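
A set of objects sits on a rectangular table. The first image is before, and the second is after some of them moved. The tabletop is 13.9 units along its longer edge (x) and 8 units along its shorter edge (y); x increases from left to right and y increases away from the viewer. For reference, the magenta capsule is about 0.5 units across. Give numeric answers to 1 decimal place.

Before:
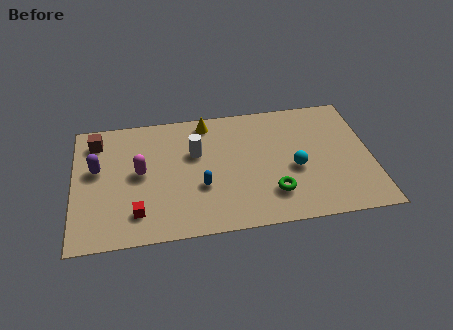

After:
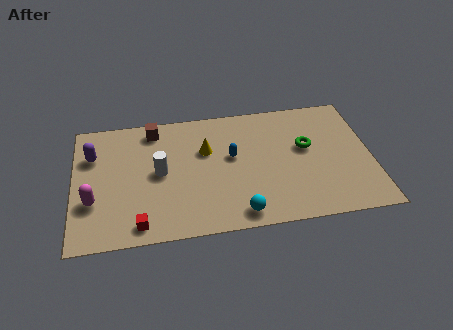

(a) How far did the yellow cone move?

1.8

The yellow cone was near (6.3, 7.0) before and (6.2, 5.2) after, so it travelled √(0.1² + 1.8²) ≈ 1.8 units.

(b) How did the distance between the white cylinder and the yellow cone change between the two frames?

+0.5

Before: roughly 2.0 units apart; after: 2.5. That's 0.5 units further apart.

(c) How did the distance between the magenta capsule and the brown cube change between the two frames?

+2.1

They were about 3.0 units apart before and 5.1 after — 2.1 units further apart.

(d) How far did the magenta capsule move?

2.7

The magenta capsule moved from about (3.1, 4.2) to (0.9, 2.7), a distance of √(2.2² + 1.5²) ≈ 2.7.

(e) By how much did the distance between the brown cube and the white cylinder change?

-2.0

Before: roughly 4.8 units apart; after: 2.8. That's 2.0 units closer together.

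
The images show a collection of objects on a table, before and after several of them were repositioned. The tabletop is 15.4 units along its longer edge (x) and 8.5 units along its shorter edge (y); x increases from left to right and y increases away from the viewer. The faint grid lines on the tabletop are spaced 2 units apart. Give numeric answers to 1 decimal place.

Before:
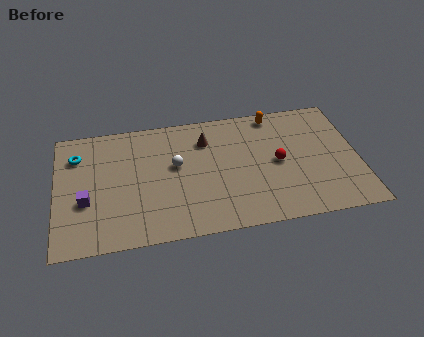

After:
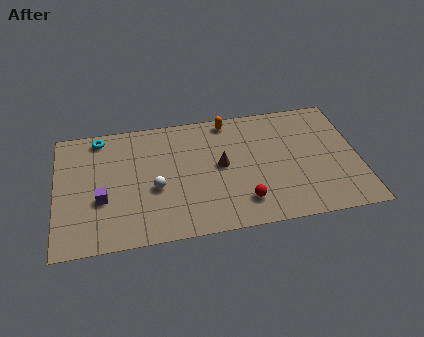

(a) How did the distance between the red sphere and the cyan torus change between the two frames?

-1.3

Before: roughly 10.4 units apart; after: 9.1. That's 1.3 units closer together.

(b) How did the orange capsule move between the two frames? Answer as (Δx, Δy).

(-2.4, 0.0)

From the two frames, the orange capsule sits at roughly (11.3, 7.6) before and (8.9, 7.6) after.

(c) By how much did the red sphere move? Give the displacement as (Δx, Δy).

(-1.9, -2.4)

The red sphere started near (11.3, 4.2) and ended near (9.4, 1.8).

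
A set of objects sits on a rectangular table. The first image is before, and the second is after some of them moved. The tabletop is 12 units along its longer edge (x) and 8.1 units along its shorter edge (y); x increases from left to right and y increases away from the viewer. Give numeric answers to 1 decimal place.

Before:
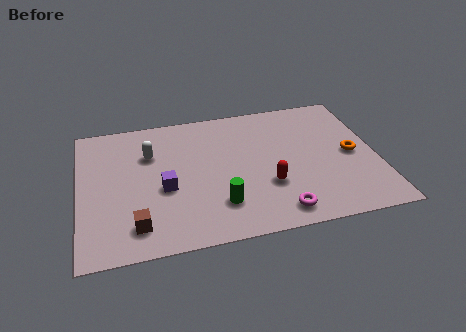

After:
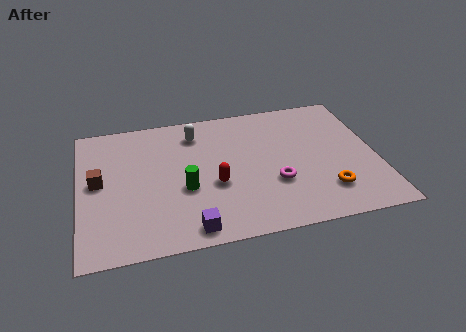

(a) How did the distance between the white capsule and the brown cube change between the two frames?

+0.4

They were about 4.2 units apart before and 4.6 after — 0.4 units further apart.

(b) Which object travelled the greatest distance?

the brown cube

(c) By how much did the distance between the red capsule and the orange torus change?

+0.9

They were about 3.7 units apart before and 4.6 after — 0.9 units further apart.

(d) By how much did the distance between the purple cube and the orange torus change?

-2.0

They were about 7.6 units apart before and 5.6 after — 2.0 units closer together.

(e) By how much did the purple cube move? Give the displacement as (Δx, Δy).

(0.9, -2.5)

The purple cube started near (3.4, 3.4) and ended near (4.3, 0.9).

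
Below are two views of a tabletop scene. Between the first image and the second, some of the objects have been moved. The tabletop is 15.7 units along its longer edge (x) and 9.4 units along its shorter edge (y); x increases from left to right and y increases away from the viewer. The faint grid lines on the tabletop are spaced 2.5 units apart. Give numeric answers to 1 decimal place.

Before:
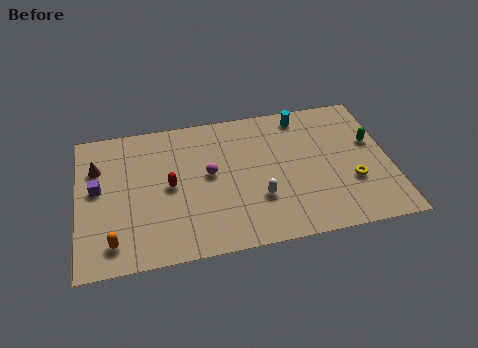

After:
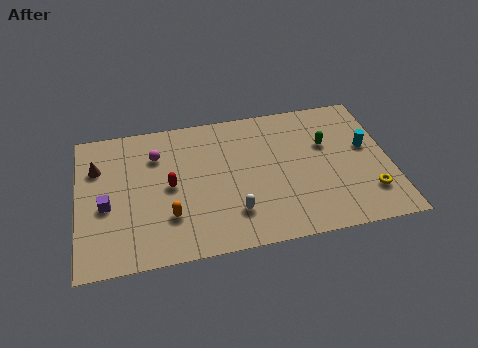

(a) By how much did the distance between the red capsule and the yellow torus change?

+1.0

The distance was about 9.2 in the first image and 10.2 in the second, so they moved 1.0 units further apart.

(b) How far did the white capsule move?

1.5

From (9.0, 3.0) to (7.7, 2.3), the white capsule covered √(1.3² + 0.7²) ≈ 1.5 units.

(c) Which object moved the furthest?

the cyan cylinder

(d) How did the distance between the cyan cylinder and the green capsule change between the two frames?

-2.1

They were about 4.2 units apart before and 2.1 after — 2.1 units closer together.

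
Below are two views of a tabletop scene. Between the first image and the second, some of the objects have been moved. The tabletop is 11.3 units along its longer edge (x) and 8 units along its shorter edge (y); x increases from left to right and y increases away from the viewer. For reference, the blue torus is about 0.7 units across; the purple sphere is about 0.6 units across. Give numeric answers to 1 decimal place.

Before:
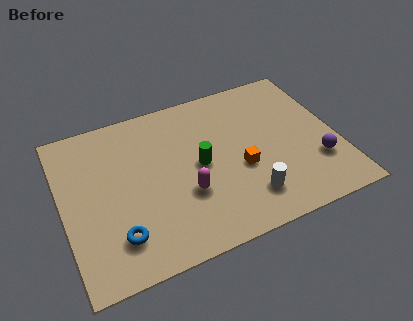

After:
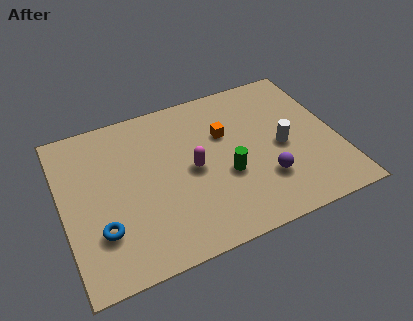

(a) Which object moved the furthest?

the white cylinder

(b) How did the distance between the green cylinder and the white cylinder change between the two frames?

-0.4

Before: roughly 2.9 units apart; after: 2.5. That's 0.4 units closer together.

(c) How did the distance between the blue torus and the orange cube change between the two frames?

+0.7

The distance was about 5.4 in the first image and 6.1 in the second, so they moved 0.7 units further apart.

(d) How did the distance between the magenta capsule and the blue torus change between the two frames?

+1.1

They were about 3.1 units apart before and 4.2 after — 1.1 units further apart.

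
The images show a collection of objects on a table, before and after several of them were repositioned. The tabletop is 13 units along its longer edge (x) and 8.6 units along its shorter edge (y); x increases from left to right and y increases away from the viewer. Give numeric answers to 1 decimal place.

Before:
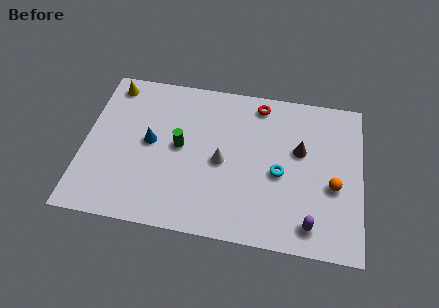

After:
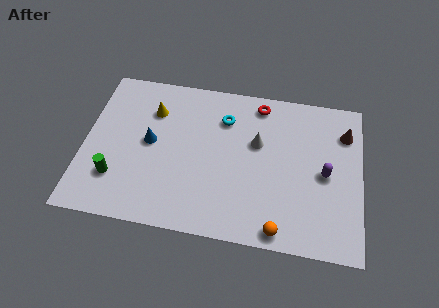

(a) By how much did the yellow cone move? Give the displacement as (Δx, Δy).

(2.0, -1.2)

The yellow cone was at about (1.1, 7.5) and moved to about (3.1, 6.3).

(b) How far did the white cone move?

2.1

The white cone was near (6.5, 4.0) before and (8.1, 5.3) after, so it travelled √(1.6² + 1.3²) ≈ 2.1 units.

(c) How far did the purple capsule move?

2.9

From (10.7, 1.3) to (11.3, 4.1), the purple capsule covered √(0.6² + 2.8²) ≈ 2.9 units.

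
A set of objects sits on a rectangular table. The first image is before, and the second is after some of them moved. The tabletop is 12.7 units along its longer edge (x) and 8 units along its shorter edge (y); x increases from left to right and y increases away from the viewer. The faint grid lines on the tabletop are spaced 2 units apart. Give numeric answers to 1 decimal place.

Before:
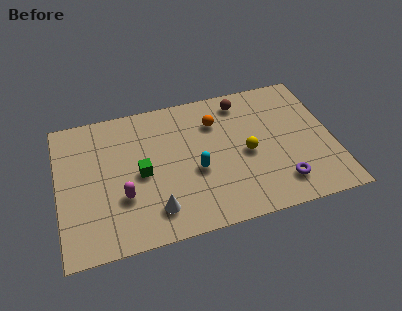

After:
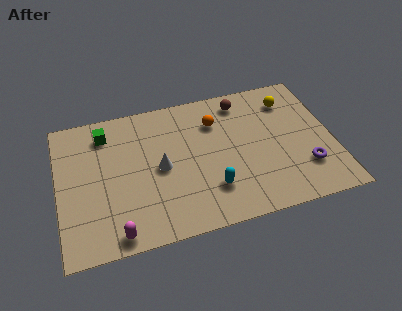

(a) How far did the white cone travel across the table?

2.3

The white cone moved from about (4.3, 1.6) to (4.7, 3.9), a distance of √(0.4² + 2.3²) ≈ 2.3.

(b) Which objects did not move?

the orange sphere and the brown sphere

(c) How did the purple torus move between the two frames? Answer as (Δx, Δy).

(1.2, 0.6)

From the two frames, the purple torus sits at roughly (10.1, 1.6) before and (11.3, 2.2) after.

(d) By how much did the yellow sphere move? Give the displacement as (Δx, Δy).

(2.2, 2.6)

From the two frames, the yellow sphere sits at roughly (8.7, 3.7) before and (10.9, 6.3) after.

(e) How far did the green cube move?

3.1

From (3.8, 3.8) to (2.3, 6.5), the green cube covered √(1.5² + 2.7²) ≈ 3.1 units.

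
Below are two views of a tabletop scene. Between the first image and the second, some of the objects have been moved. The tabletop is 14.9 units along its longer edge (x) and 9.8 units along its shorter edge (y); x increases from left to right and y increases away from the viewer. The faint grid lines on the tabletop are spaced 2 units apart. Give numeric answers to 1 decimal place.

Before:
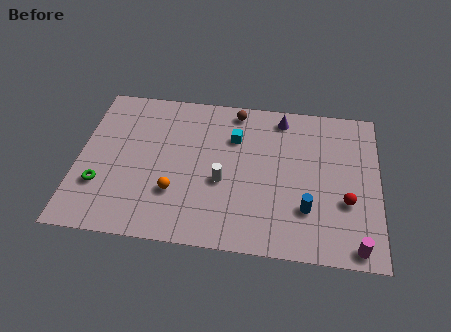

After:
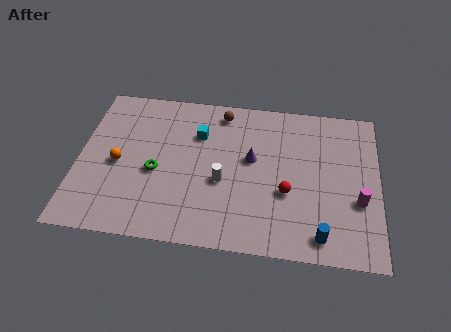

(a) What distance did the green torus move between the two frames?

3.0

The green torus moved from about (1.2, 3.0) to (3.9, 4.2), a distance of √(2.7² + 1.2²) ≈ 3.0.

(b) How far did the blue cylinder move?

1.7

The blue cylinder moved from about (11.4, 2.8) to (12.1, 1.3), a distance of √(0.7² + 1.5²) ≈ 1.7.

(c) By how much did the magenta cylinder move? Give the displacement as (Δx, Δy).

(0.1, 2.7)

The magenta cylinder was at about (13.8, 0.9) and moved to about (13.9, 3.6).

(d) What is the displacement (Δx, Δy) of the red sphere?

(-2.9, 0.2)

The red sphere started near (13.3, 3.5) and ended near (10.4, 3.7).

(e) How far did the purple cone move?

3.2

The purple cone was near (10.0, 8.5) before and (8.6, 5.6) after, so it travelled √(1.4² + 2.9²) ≈ 3.2 units.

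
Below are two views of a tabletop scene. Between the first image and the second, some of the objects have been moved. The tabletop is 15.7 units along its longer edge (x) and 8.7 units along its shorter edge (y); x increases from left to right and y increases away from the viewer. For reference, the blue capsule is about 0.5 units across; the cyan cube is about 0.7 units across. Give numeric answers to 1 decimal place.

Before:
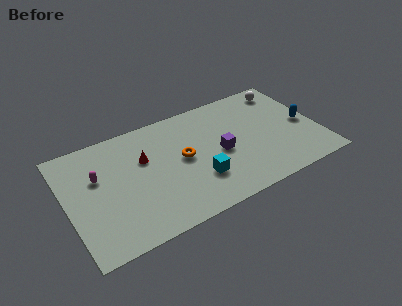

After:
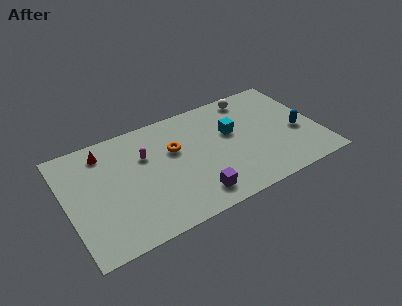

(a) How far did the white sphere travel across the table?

2.2

The white sphere was near (14.2, 7.4) before and (12.0, 7.6) after, so it travelled √(2.2² + 0.2²) ≈ 2.2 units.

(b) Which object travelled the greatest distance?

the cyan cube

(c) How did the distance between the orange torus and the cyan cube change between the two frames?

+1.5

Before: roughly 2.1 units apart; after: 3.6. That's 1.5 units further apart.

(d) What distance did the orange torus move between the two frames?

1.0

The orange torus moved from about (7.2, 4.6) to (6.8, 5.5), a distance of √(0.4² + 0.9²) ≈ 1.0.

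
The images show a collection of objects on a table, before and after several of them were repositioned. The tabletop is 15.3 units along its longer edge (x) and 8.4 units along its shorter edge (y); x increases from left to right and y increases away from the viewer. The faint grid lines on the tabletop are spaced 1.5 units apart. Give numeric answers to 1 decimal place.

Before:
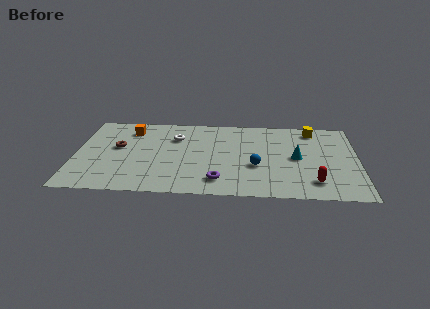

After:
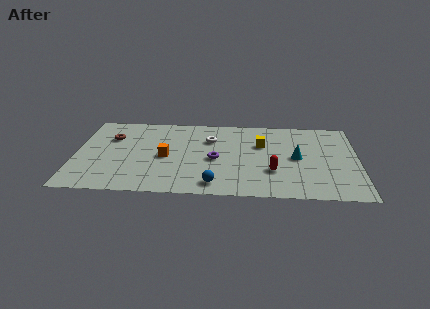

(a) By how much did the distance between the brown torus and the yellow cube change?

-2.7

Before: roughly 10.9 units apart; after: 8.2. That's 2.7 units closer together.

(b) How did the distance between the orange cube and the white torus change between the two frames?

+0.5

Before: roughly 2.6 units apart; after: 3.1. That's 0.5 units further apart.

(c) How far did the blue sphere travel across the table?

3.0

The blue sphere was near (9.8, 3.2) before and (7.6, 1.2) after, so it travelled √(2.2² + 2.0²) ≈ 3.0 units.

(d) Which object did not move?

the cyan cone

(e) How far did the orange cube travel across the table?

3.4

The orange cube was near (2.9, 6.7) before and (4.9, 3.9) after, so it travelled √(2.0² + 2.8²) ≈ 3.4 units.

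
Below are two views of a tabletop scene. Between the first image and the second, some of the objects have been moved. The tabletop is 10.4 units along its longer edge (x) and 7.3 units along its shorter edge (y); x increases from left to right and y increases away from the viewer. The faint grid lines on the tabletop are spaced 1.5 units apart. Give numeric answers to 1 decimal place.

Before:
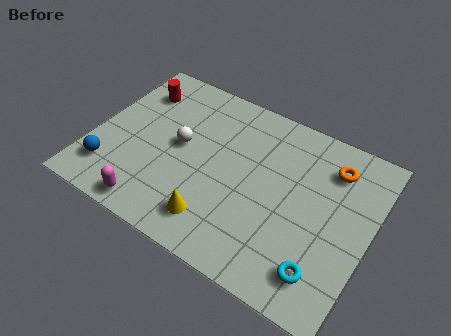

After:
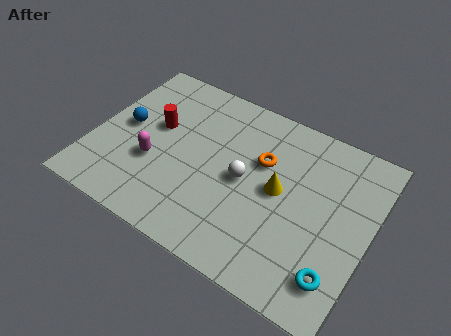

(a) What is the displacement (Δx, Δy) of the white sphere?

(2.5, -0.3)

From the two frames, the white sphere sits at roughly (3.2, 3.9) before and (5.7, 3.6) after.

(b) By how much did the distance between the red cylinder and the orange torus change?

-3.5

They were about 7.5 units apart before and 4.0 after — 3.5 units closer together.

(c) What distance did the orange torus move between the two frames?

2.7

The orange torus moved from about (8.7, 5.7) to (6.2, 4.7), a distance of √(2.5² + 1.0²) ≈ 2.7.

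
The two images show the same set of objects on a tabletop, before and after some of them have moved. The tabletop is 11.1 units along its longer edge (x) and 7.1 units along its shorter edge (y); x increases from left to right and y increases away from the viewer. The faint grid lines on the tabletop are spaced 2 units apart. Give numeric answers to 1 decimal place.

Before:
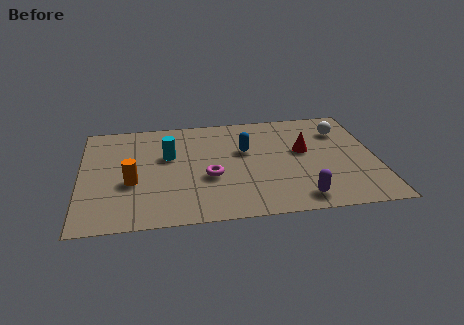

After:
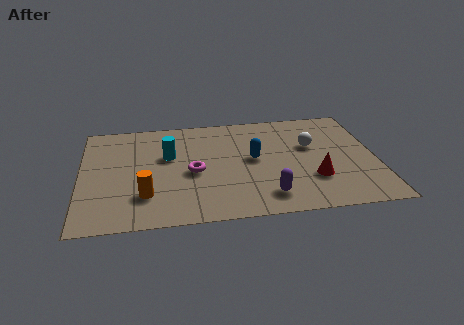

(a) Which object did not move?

the cyan cylinder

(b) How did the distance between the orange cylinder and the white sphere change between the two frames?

-1.6

Before: roughly 8.4 units apart; after: 6.8. That's 1.6 units closer together.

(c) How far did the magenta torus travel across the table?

0.7

The magenta torus moved from about (4.8, 2.8) to (4.2, 3.2), a distance of √(0.6² + 0.4²) ≈ 0.7.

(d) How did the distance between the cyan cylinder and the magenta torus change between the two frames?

-0.7

The distance was about 2.2 in the first image and 1.5 in the second, so they moved 0.7 units closer together.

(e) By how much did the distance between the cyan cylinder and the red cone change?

+0.7

They were about 5.1 units apart before and 5.8 after — 0.7 units further apart.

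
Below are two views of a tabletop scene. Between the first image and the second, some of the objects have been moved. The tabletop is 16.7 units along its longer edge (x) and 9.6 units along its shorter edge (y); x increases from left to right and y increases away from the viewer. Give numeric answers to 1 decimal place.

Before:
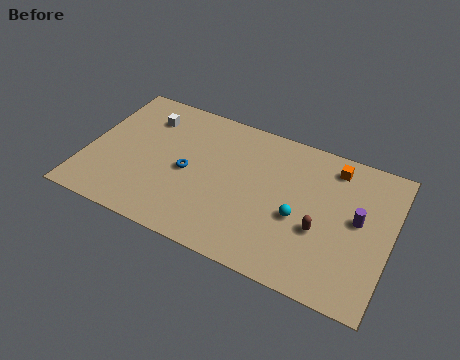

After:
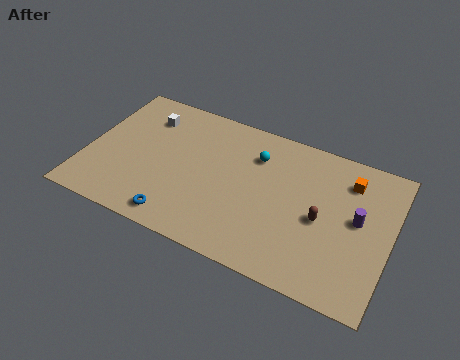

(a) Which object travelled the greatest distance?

the cyan sphere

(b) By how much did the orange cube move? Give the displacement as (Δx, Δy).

(0.9, -0.6)

From the two frames, the orange cube sits at roughly (13.3, 8.1) before and (14.2, 7.5) after.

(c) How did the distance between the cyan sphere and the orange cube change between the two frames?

+0.7

The distance was about 4.4 in the first image and 5.1 in the second, so they moved 0.7 units further apart.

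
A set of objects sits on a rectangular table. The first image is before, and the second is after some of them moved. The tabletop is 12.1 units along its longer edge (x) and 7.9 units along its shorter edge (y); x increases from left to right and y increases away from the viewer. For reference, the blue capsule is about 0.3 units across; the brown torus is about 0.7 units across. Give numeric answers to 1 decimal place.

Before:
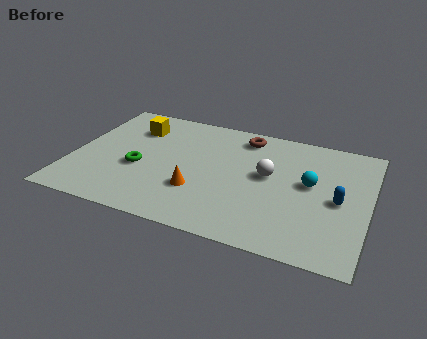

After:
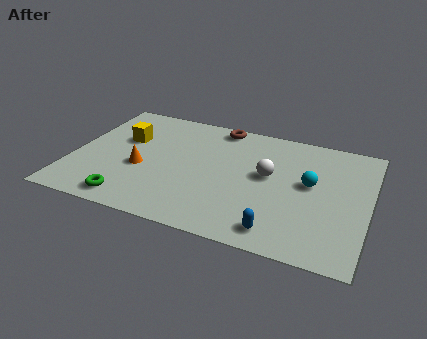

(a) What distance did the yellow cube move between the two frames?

0.9

The yellow cube was near (2.3, 5.9) before and (2.0, 5.0) after, so it travelled √(0.3² + 0.9²) ≈ 0.9 units.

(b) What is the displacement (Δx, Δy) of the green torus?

(-0.1, -2.2)

The green torus started near (2.8, 3.2) and ended near (2.7, 1.0).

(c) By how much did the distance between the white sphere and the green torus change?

+1.0

The distance was about 5.3 in the first image and 6.3 in the second, so they moved 1.0 units further apart.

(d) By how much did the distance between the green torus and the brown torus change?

+1.5

They were about 5.3 units apart before and 6.8 after — 1.5 units further apart.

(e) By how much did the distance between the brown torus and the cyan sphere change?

+1.1

The distance was about 3.7 in the first image and 4.8 in the second, so they moved 1.1 units further apart.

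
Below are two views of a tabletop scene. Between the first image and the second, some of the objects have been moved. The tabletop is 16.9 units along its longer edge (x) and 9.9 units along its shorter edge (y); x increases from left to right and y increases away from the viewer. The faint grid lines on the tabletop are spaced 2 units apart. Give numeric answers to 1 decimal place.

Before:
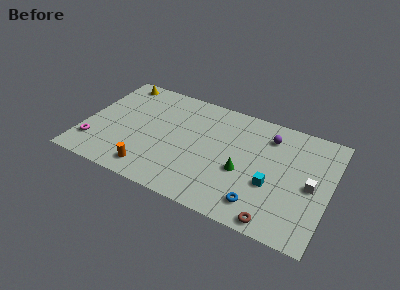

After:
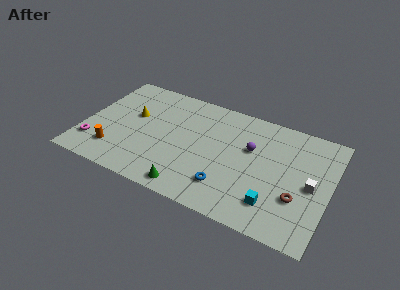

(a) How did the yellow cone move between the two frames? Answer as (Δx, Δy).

(1.5, -2.9)

The yellow cone started near (1.7, 8.8) and ended near (3.2, 5.9).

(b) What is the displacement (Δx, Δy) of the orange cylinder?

(-2.6, 0.7)

From the two frames, the orange cylinder sits at roughly (5.0, 1.5) before and (2.4, 2.2) after.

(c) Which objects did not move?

the white cube and the magenta torus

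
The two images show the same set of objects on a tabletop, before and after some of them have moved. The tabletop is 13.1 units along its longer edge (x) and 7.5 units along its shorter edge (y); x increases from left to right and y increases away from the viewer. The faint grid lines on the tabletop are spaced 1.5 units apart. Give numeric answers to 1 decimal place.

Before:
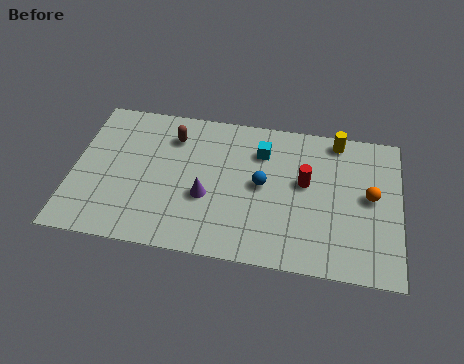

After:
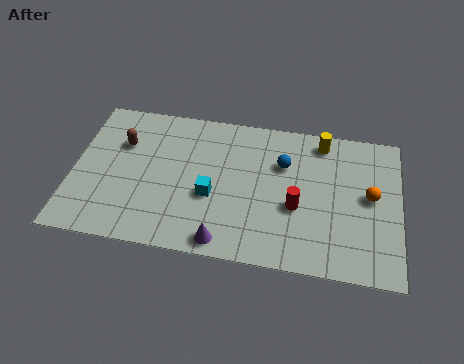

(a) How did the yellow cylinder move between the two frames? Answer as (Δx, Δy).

(-0.6, -0.2)

The yellow cylinder was at about (10.5, 6.7) and moved to about (9.9, 6.5).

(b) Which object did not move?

the orange sphere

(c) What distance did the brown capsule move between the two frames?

2.1

The brown capsule was near (3.9, 5.8) before and (1.9, 5.1) after, so it travelled √(2.0² + 0.7²) ≈ 2.1 units.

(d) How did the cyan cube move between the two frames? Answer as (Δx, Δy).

(-1.9, -2.6)

The cyan cube was at about (7.5, 5.6) and moved to about (5.6, 3.0).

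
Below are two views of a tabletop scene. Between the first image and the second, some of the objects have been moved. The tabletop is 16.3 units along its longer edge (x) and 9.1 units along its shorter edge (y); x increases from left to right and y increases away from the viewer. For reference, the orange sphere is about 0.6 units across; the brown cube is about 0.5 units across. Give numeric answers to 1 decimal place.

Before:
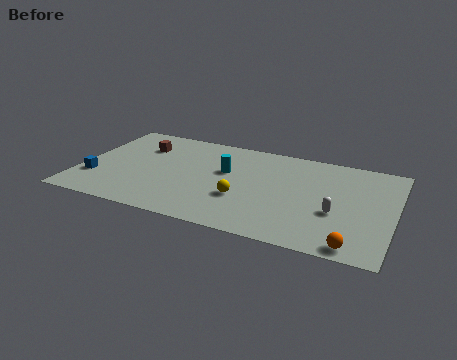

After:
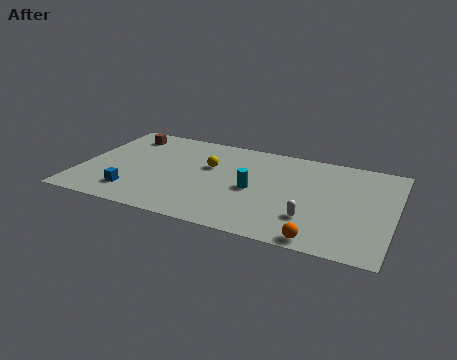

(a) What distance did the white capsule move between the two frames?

1.6

The white capsule moved from about (13.4, 3.5) to (12.2, 2.5), a distance of √(1.2² + 1.0²) ≈ 1.6.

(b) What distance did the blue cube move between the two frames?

2.2

The blue cube was near (0.9, 2.7) before and (3.0, 1.9) after, so it travelled √(2.1² + 0.8²) ≈ 2.2 units.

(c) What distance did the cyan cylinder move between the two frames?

2.1

The cyan cylinder was near (7.5, 5.5) before and (9.1, 4.2) after, so it travelled √(1.6² + 1.3²) ≈ 2.1 units.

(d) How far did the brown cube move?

1.3

The brown cube moved from about (2.9, 6.6) to (1.9, 7.5), a distance of √(1.0² + 0.9²) ≈ 1.3.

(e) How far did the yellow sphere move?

3.2

From (8.6, 3.2) to (6.6, 5.7), the yellow sphere covered √(2.0² + 2.5²) ≈ 3.2 units.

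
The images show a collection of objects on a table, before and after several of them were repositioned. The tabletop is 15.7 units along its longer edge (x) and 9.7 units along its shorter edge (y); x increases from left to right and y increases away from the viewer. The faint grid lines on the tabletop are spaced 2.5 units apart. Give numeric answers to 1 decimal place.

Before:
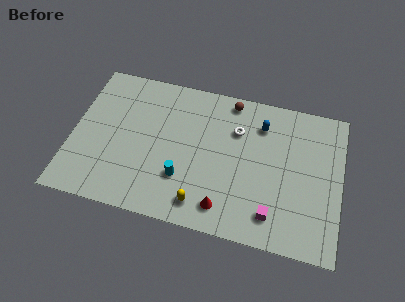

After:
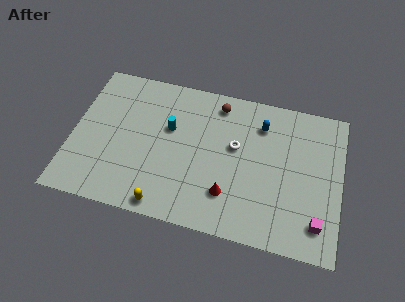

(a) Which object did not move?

the blue capsule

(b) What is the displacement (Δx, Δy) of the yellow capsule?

(-2.1, -0.6)

The yellow capsule started near (7.8, 1.5) and ended near (5.7, 0.9).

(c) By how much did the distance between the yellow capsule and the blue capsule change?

+1.6

Before: roughly 6.8 units apart; after: 8.4. That's 1.6 units further apart.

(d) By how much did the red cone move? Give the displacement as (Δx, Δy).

(0.2, 0.9)

The red cone started near (9.1, 1.6) and ended near (9.3, 2.5).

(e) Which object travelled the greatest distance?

the cyan cylinder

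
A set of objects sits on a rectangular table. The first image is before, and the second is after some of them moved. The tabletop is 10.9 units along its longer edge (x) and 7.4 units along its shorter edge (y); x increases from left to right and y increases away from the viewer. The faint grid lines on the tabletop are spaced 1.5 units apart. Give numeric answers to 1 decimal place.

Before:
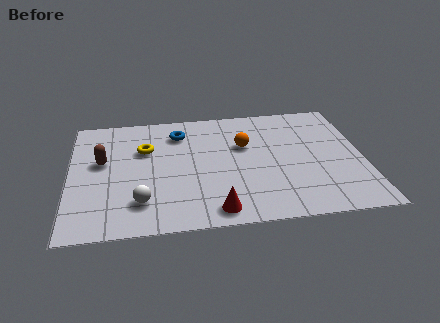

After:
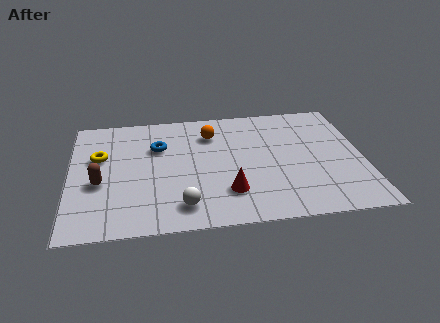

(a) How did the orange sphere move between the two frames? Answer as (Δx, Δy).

(-1.2, 0.9)

The orange sphere started near (6.5, 4.7) and ended near (5.3, 5.6).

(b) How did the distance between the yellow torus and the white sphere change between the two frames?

+1.3

The distance was about 3.2 in the first image and 4.5 in the second, so they moved 1.3 units further apart.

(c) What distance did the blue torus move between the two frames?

1.1

From (4.1, 5.8) to (3.3, 5.0), the blue torus covered √(0.8² + 0.8²) ≈ 1.1 units.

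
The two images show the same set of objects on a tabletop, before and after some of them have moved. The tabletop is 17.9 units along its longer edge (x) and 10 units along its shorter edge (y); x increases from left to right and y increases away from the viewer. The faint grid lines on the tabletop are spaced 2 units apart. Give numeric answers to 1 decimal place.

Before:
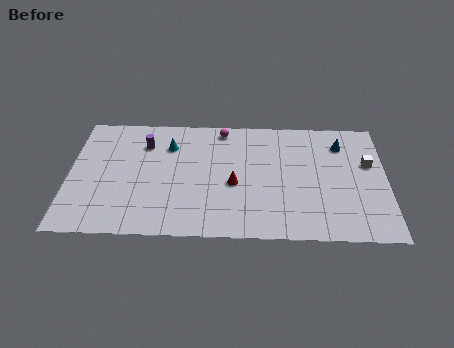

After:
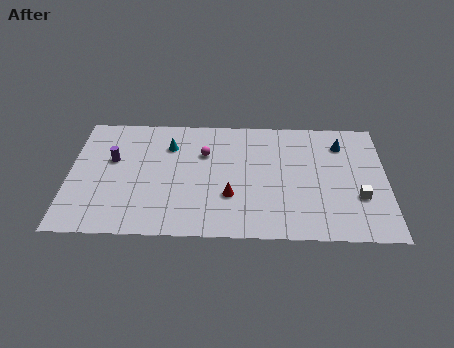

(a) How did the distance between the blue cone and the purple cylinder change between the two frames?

+1.9

Before: roughly 11.2 units apart; after: 13.1. That's 1.9 units further apart.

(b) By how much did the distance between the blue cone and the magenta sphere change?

+1.0

Before: roughly 6.9 units apart; after: 7.9. That's 1.0 units further apart.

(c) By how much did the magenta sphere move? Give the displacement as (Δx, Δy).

(-1.0, -2.1)

The magenta sphere started near (8.6, 8.9) and ended near (7.6, 6.8).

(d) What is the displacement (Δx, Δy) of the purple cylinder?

(-1.8, -1.4)

The purple cylinder started near (4.2, 7.5) and ended near (2.4, 6.1).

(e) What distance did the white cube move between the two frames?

2.9

The white cube moved from about (16.9, 6.2) to (16.3, 3.4), a distance of √(0.6² + 2.8²) ≈ 2.9.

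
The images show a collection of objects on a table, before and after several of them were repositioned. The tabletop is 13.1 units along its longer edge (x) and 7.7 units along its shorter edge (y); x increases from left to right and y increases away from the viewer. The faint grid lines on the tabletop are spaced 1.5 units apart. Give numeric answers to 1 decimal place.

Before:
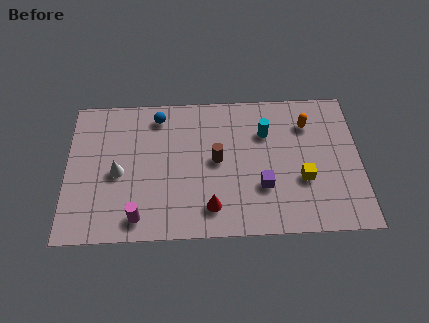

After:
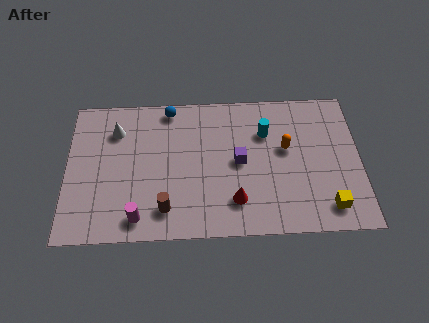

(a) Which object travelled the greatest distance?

the brown cylinder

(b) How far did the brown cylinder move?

3.4

The brown cylinder moved from about (6.7, 4.0) to (4.4, 1.5), a distance of √(2.3² + 2.5²) ≈ 3.4.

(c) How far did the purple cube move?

1.7

The purple cube was near (8.7, 2.5) before and (7.7, 3.9) after, so it travelled √(1.0² + 1.4²) ≈ 1.7 units.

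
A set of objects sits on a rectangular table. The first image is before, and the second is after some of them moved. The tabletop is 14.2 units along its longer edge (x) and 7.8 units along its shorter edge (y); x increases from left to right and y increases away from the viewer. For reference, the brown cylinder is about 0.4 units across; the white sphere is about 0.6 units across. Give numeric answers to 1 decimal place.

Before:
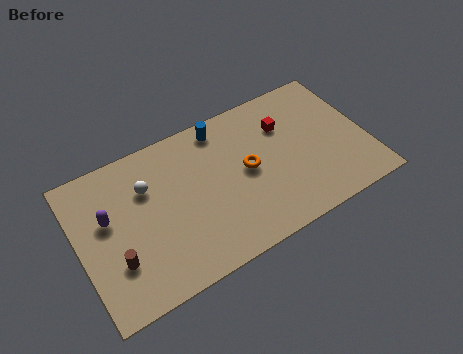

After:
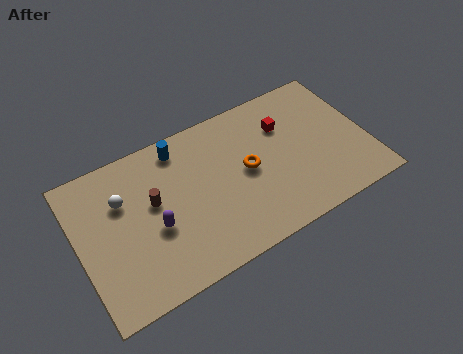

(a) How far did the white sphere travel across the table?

1.2

From (3.5, 5.4) to (2.3, 5.3), the white sphere covered √(1.2² + 0.1²) ≈ 1.2 units.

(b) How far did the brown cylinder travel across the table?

3.0

The brown cylinder moved from about (1.6, 2.4) to (3.7, 4.5), a distance of √(2.1² + 2.1²) ≈ 3.0.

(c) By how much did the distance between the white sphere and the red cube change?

+1.2

They were about 6.9 units apart before and 8.1 after — 1.2 units further apart.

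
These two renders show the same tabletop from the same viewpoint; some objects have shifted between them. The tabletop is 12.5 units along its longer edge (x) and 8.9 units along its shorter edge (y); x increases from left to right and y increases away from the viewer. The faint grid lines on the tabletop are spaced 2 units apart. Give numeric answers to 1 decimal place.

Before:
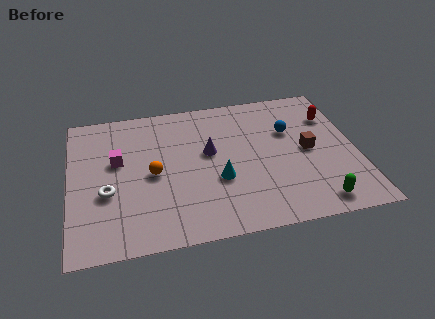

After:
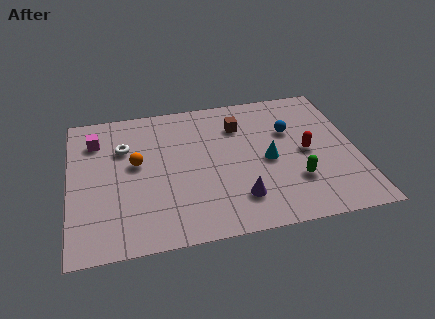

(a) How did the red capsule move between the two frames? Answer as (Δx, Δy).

(-1.3, -2.1)

The red capsule was at about (11.6, 6.4) and moved to about (10.3, 4.3).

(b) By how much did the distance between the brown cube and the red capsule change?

+1.3

The distance was about 2.3 in the first image and 3.6 in the second, so they moved 1.3 units further apart.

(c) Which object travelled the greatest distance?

the brown cube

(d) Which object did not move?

the blue sphere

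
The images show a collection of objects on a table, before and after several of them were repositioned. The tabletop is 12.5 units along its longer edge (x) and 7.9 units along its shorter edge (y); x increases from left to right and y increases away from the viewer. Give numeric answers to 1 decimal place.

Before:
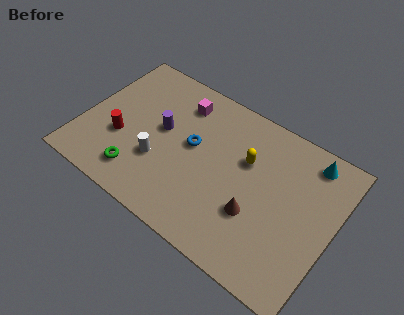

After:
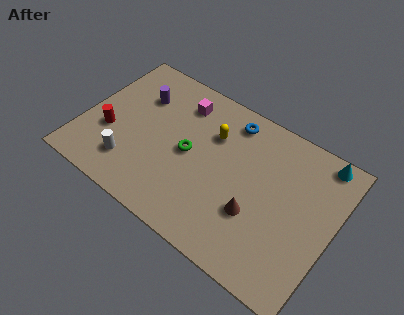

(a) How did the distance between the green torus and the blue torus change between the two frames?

-0.4

Before: roughly 3.6 units apart; after: 3.2. That's 0.4 units closer together.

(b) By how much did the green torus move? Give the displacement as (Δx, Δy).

(2.1, 2.4)

From the two frames, the green torus sits at roughly (3.2, 1.5) before and (5.3, 3.9) after.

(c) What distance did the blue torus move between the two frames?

2.7

From (5.4, 4.4) to (6.9, 6.7), the blue torus covered √(1.5² + 2.3²) ≈ 2.7 units.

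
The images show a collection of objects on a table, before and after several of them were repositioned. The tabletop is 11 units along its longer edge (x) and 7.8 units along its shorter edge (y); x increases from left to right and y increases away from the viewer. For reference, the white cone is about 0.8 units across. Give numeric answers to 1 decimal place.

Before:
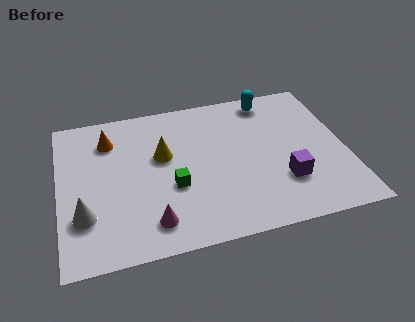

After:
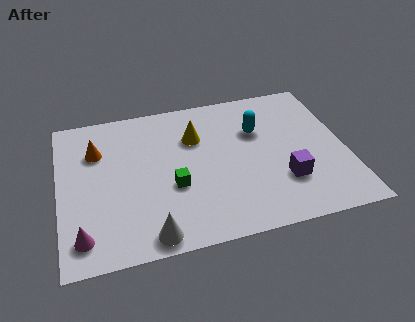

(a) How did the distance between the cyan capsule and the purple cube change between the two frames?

-1.5

Before: roughly 4.5 units apart; after: 3.0. That's 1.5 units closer together.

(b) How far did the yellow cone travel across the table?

1.5

The yellow cone was near (4.0, 4.7) before and (5.3, 5.4) after, so it travelled √(1.3² + 0.7²) ≈ 1.5 units.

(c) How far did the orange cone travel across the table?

0.7

The orange cone moved from about (2.0, 6.0) to (1.5, 5.5), a distance of √(0.5² + 0.5²) ≈ 0.7.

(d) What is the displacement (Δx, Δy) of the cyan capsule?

(-0.6, -1.6)

From the two frames, the cyan capsule sits at roughly (8.3, 6.8) before and (7.7, 5.2) after.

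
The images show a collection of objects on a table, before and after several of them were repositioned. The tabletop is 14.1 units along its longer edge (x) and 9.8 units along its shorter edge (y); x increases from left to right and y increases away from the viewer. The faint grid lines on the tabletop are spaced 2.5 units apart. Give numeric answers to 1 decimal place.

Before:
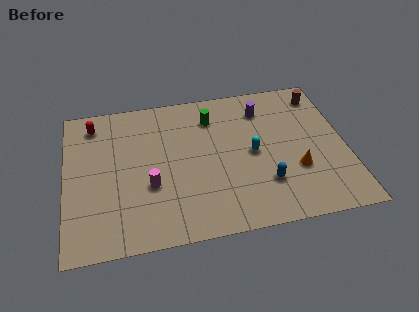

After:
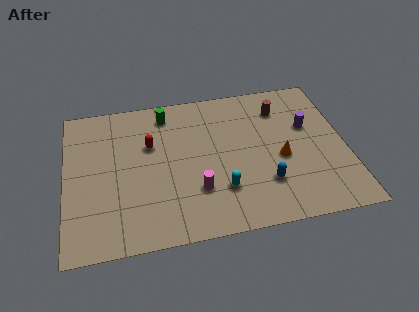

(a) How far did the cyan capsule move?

2.7

The cyan capsule moved from about (9.4, 4.8) to (7.7, 2.7), a distance of √(1.7² + 2.1²) ≈ 2.7.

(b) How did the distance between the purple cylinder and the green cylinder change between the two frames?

+4.8

Before: roughly 2.6 units apart; after: 7.4. That's 4.8 units further apart.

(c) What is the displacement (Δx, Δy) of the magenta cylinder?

(2.3, -0.7)

From the two frames, the magenta cylinder sits at roughly (4.2, 3.6) before and (6.5, 2.9) after.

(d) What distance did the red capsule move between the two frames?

3.4

The red capsule was near (1.5, 8.2) before and (4.3, 6.3) after, so it travelled √(2.8² + 1.9²) ≈ 3.4 units.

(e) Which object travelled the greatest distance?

the red capsule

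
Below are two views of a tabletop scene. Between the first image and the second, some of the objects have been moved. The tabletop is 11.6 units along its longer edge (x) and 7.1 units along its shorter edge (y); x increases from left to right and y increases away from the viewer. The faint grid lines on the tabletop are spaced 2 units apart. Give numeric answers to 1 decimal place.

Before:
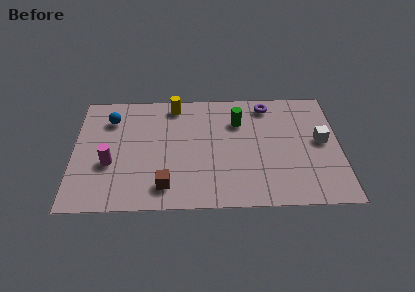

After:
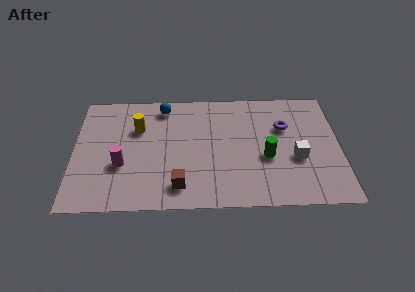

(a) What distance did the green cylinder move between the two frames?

2.5

From (7.2, 5.1) to (8.4, 2.9), the green cylinder covered √(1.2² + 2.2²) ≈ 2.5 units.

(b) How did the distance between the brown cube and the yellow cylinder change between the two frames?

-1.0

Before: roughly 4.9 units apart; after: 3.9. That's 1.0 units closer together.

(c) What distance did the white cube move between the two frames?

1.5

The white cube moved from about (10.8, 3.8) to (9.7, 2.8), a distance of √(1.1² + 1.0²) ≈ 1.5.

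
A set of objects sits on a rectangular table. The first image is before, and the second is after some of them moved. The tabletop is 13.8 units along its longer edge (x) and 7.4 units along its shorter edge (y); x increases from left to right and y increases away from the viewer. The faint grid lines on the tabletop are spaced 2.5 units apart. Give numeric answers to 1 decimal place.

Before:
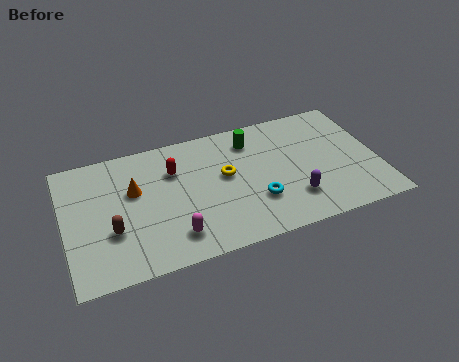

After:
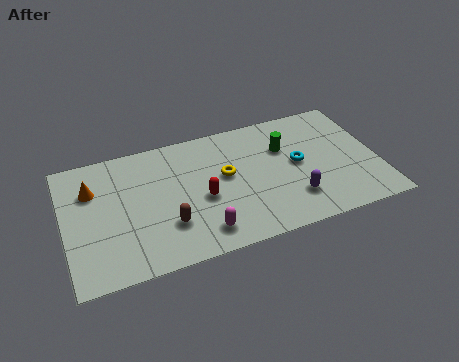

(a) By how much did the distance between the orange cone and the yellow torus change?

+1.9

They were about 4.0 units apart before and 5.9 after — 1.9 units further apart.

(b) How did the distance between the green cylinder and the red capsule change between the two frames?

+0.6

Before: roughly 3.6 units apart; after: 4.2. That's 0.6 units further apart.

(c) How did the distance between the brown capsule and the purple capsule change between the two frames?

-2.4

Before: roughly 7.9 units apart; after: 5.5. That's 2.4 units closer together.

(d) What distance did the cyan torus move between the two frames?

2.6

From (8.3, 2.3) to (10.3, 3.9), the cyan torus covered √(2.0² + 1.6²) ≈ 2.6 units.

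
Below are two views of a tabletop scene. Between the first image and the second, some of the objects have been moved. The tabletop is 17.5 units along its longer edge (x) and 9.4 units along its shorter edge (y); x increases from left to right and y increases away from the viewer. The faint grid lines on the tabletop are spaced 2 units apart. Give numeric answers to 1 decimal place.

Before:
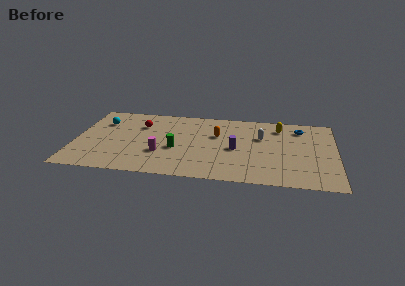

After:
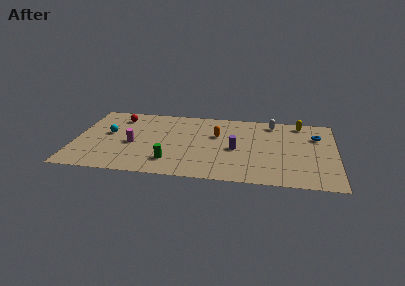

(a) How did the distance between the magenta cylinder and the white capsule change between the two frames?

+2.8

Before: roughly 7.3 units apart; after: 10.1. That's 2.8 units further apart.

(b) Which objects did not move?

the orange capsule and the purple cylinder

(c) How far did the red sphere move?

1.7

The red sphere moved from about (4.3, 6.7) to (2.8, 7.6), a distance of √(1.5² + 0.9²) ≈ 1.7.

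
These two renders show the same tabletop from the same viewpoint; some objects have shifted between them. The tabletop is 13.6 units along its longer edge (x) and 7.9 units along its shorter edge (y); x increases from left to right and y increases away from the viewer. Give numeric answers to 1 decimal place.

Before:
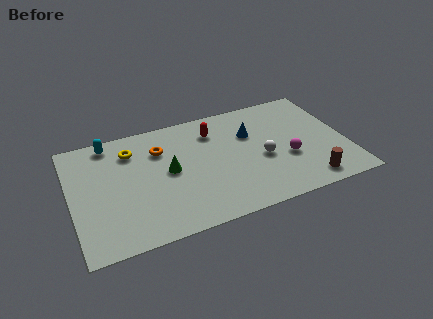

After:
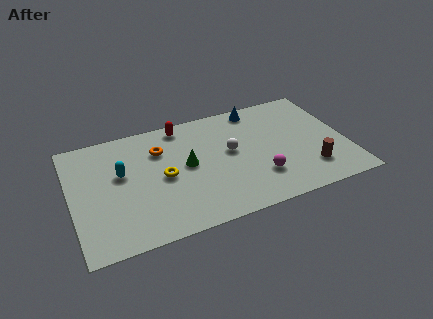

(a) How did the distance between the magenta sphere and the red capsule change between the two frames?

+1.3

Before: roughly 4.6 units apart; after: 5.9. That's 1.3 units further apart.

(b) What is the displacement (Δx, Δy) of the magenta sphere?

(-1.5, -0.8)

The magenta sphere started near (10.6, 3.0) and ended near (9.1, 2.2).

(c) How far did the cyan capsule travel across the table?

2.3

The cyan capsule was near (2.1, 7.0) before and (2.5, 4.7) after, so it travelled √(0.4² + 2.3²) ≈ 2.3 units.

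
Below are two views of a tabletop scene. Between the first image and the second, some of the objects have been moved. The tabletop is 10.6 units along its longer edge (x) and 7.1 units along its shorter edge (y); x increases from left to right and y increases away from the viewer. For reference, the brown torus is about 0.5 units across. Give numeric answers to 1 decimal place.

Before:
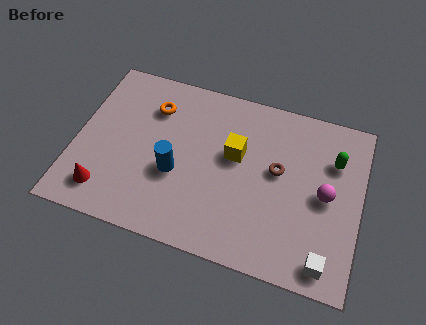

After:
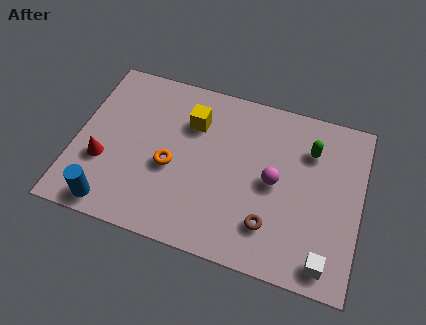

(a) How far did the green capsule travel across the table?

0.9

The green capsule was near (9.5, 5.0) before and (8.6, 5.2) after, so it travelled √(0.9² + 0.2²) ≈ 0.9 units.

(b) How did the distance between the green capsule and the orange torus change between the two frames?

-1.3

The distance was about 6.8 in the first image and 5.5 in the second, so they moved 1.3 units closer together.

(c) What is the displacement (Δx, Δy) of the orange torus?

(0.9, -2.3)

The orange torus started near (2.7, 5.3) and ended near (3.6, 3.0).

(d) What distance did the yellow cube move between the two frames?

1.9

From (5.9, 4.2) to (4.2, 5.1), the yellow cube covered √(1.7² + 0.9²) ≈ 1.9 units.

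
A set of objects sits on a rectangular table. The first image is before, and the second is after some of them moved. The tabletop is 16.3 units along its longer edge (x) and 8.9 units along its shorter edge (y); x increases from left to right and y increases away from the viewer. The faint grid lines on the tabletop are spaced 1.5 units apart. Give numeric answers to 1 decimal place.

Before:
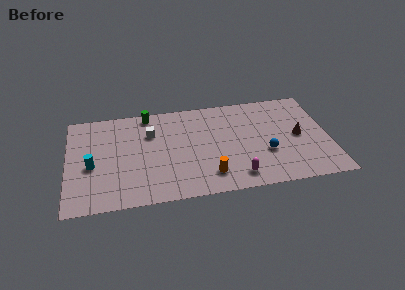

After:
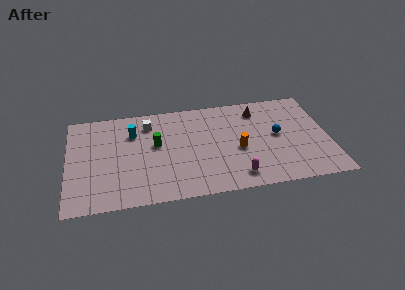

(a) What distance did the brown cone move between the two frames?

3.7

The brown cone moved from about (14.4, 4.4) to (12.0, 7.2), a distance of √(2.4² + 2.8²) ≈ 3.7.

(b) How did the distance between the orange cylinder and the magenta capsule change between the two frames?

+0.7

Before: roughly 1.7 units apart; after: 2.4. That's 0.7 units further apart.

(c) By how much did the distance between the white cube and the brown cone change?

-2.5

They were about 9.4 units apart before and 6.9 after — 2.5 units closer together.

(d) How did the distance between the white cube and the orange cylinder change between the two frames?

+0.8

The distance was about 5.6 in the first image and 6.4 in the second, so they moved 0.8 units further apart.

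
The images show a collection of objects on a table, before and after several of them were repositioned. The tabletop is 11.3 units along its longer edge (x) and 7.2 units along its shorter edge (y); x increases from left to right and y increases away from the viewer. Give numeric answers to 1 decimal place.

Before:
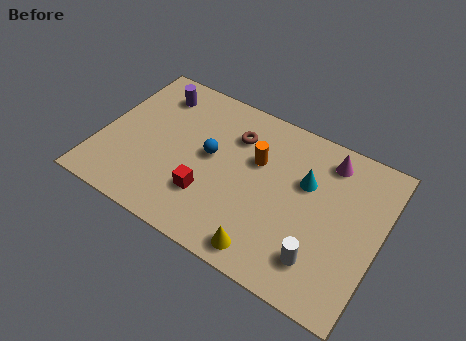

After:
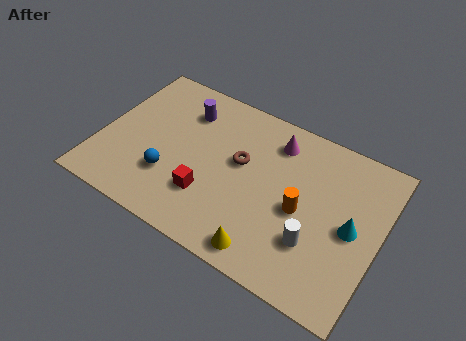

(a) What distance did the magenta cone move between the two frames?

2.1

The magenta cone moved from about (8.9, 6.0) to (6.8, 5.8), a distance of √(2.1² + 0.2²) ≈ 2.1.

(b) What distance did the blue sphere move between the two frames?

2.2

From (4.4, 3.9) to (3.0, 2.2), the blue sphere covered √(1.4² + 1.7²) ≈ 2.2 units.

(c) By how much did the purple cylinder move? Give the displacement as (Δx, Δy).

(1.3, -0.3)

From the two frames, the purple cylinder sits at roughly (1.8, 5.8) before and (3.1, 5.5) after.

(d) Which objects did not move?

the red cube and the yellow cone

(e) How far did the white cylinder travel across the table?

0.7

The white cylinder moved from about (9.2, 1.6) to (8.9, 2.2), a distance of √(0.3² + 0.6²) ≈ 0.7.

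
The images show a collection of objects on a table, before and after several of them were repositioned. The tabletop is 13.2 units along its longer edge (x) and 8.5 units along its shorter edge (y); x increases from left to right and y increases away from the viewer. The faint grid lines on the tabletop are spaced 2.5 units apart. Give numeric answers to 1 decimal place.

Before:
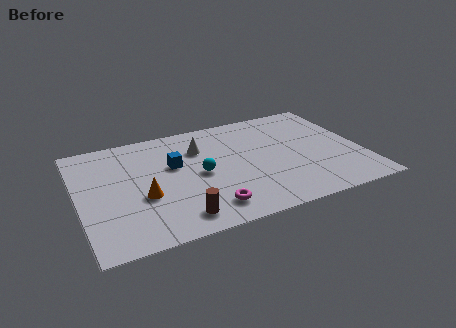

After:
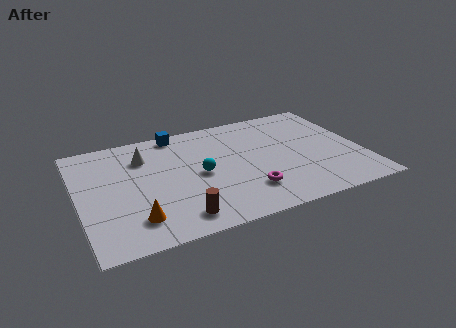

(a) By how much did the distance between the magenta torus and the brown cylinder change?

+2.0

Before: roughly 1.4 units apart; after: 3.4. That's 2.0 units further apart.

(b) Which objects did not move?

the cyan sphere and the brown cylinder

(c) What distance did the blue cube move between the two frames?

2.5

The blue cube moved from about (4.5, 5.2) to (4.9, 7.7), a distance of √(0.4² + 2.5²) ≈ 2.5.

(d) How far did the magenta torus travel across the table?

2.0

The magenta torus was near (5.7, 1.5) before and (7.6, 2.1) after, so it travelled √(1.9² + 0.6²) ≈ 2.0 units.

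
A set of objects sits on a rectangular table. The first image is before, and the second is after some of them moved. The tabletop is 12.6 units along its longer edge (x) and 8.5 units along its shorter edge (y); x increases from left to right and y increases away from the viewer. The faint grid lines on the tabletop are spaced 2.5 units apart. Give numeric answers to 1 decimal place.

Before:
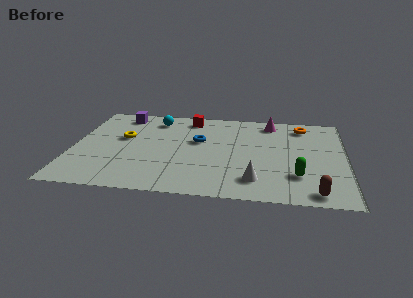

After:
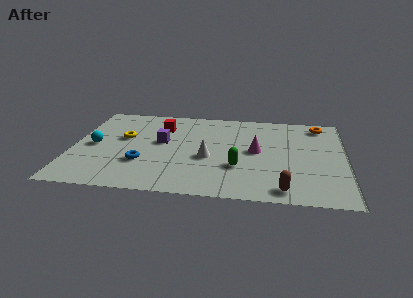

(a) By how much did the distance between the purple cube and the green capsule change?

-5.6

The distance was about 9.7 in the first image and 4.1 in the second, so they moved 5.6 units closer together.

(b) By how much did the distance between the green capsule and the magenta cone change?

-3.4

The distance was about 5.2 in the first image and 1.8 in the second, so they moved 3.4 units closer together.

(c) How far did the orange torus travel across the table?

0.8

From (10.6, 7.1) to (11.4, 7.3), the orange torus covered √(0.8² + 0.2²) ≈ 0.8 units.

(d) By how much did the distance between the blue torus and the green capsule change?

-1.0

They were about 5.4 units apart before and 4.4 after — 1.0 units closer together.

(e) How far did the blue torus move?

3.5

The blue torus moved from about (5.8, 5.1) to (3.3, 2.7), a distance of √(2.5² + 2.4²) ≈ 3.5.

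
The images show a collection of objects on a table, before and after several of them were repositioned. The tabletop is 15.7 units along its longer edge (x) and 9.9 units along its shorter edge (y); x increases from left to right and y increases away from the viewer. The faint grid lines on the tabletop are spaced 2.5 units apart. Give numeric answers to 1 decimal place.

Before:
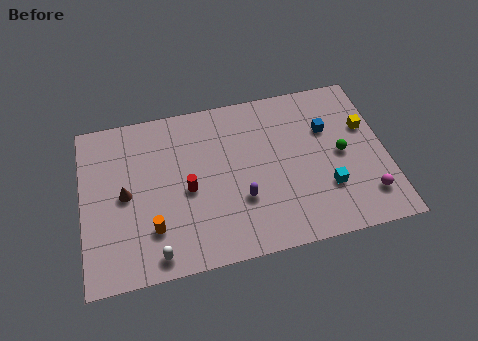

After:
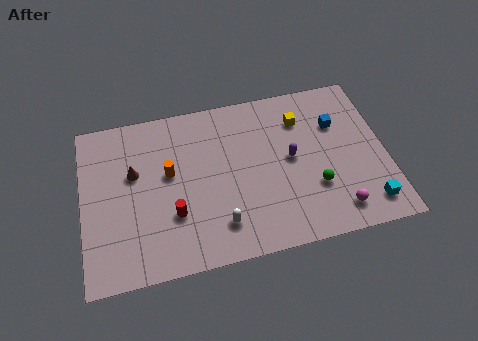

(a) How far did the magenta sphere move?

1.7

The magenta sphere moved from about (14.5, 2.1) to (12.9, 1.6), a distance of √(1.6² + 0.5²) ≈ 1.7.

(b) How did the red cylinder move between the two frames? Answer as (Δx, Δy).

(-0.8, -1.3)

The red cylinder started near (5.4, 4.5) and ended near (4.6, 3.2).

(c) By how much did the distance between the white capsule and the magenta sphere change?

-4.9

The distance was about 10.9 in the first image and 6.0 in the second, so they moved 4.9 units closer together.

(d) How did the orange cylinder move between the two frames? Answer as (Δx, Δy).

(1.0, 3.1)

From the two frames, the orange cylinder sits at roughly (3.5, 2.6) before and (4.5, 5.7) after.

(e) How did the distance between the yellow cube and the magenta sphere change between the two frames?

+1.9

They were about 4.2 units apart before and 6.1 after — 1.9 units further apart.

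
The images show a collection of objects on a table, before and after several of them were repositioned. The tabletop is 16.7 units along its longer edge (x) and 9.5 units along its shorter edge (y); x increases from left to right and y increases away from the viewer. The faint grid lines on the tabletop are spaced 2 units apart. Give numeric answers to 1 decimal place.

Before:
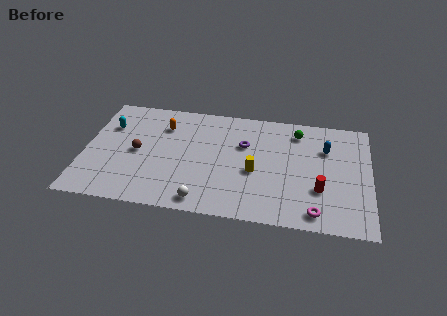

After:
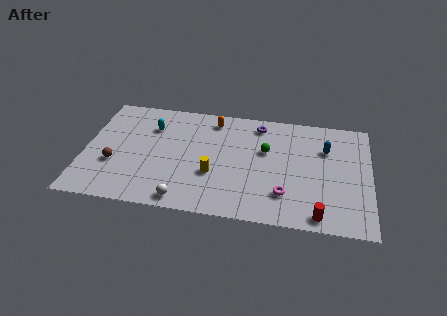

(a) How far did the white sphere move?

1.1

The white sphere moved from about (7.1, 1.1) to (6.0, 1.0), a distance of √(1.1² + 0.1²) ≈ 1.1.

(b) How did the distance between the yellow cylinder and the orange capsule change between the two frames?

-1.6

The distance was about 6.3 in the first image and 4.7 in the second, so they moved 1.6 units closer together.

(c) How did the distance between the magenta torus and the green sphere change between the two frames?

-3.0

They were about 6.7 units apart before and 3.7 after — 3.0 units closer together.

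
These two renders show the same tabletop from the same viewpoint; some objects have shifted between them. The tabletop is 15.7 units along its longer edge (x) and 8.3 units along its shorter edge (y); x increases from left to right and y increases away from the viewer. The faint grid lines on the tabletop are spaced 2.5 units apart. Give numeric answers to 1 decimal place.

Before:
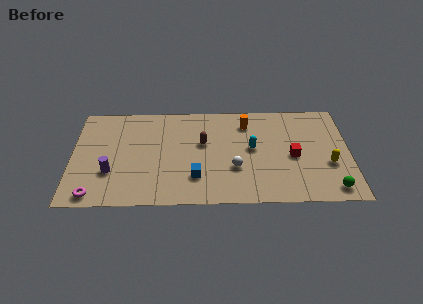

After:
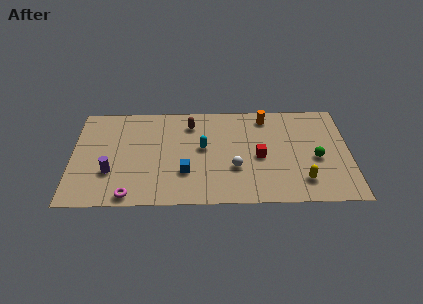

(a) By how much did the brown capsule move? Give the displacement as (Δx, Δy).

(-0.7, 1.6)

From the two frames, the brown capsule sits at roughly (7.4, 5.0) before and (6.7, 6.6) after.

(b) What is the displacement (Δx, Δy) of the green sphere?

(-0.8, 2.5)

The green sphere was at about (14.6, 1.1) and moved to about (13.8, 3.6).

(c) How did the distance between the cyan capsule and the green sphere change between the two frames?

+0.9

They were about 5.6 units apart before and 6.5 after — 0.9 units further apart.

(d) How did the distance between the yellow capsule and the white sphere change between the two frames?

-1.3

The distance was about 5.3 in the first image and 4.0 in the second, so they moved 1.3 units closer together.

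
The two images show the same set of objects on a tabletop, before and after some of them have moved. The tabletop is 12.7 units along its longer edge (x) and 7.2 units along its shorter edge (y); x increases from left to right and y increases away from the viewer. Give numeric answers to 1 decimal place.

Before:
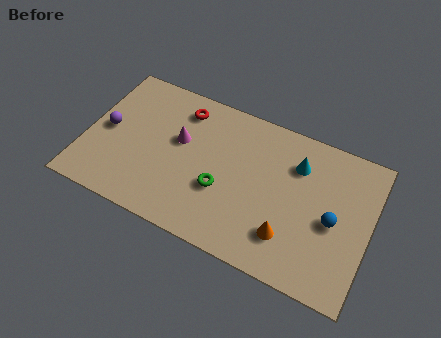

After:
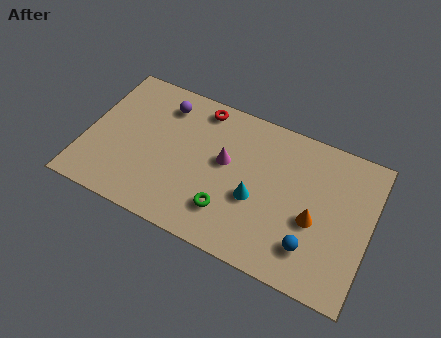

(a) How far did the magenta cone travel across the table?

2.1

The magenta cone was near (4.1, 4.3) before and (6.2, 4.1) after, so it travelled √(2.1² + 0.2²) ≈ 2.1 units.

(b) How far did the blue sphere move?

1.8

The blue sphere moved from about (11.1, 3.3) to (10.3, 1.7), a distance of √(0.8² + 1.6²) ≈ 1.8.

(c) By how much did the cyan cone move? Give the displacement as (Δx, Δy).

(-1.6, -2.4)

From the two frames, the cyan cone sits at roughly (9.3, 5.3) before and (7.7, 2.9) after.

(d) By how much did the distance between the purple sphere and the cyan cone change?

-3.2

They were about 8.6 units apart before and 5.4 after — 3.2 units closer together.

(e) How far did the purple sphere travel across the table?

3.2

The purple sphere was near (0.9, 3.6) before and (3.2, 5.8) after, so it travelled √(2.3² + 2.2²) ≈ 3.2 units.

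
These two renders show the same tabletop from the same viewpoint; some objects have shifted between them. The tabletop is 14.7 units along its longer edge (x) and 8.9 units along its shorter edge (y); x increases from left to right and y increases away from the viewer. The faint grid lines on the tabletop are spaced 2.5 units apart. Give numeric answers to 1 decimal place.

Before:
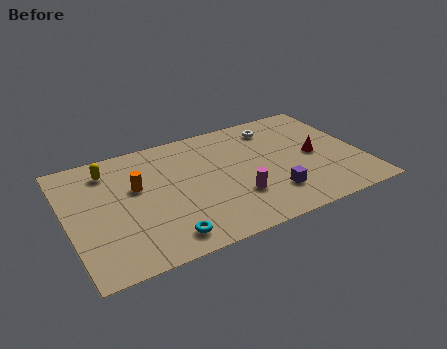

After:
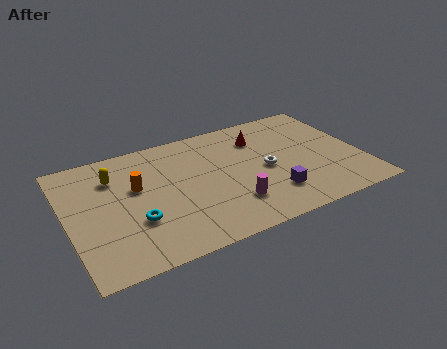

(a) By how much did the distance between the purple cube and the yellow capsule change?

-0.5

The distance was about 9.1 in the first image and 8.6 in the second, so they moved 0.5 units closer together.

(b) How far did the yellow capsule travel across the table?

0.6

The yellow capsule was near (2.3, 7.2) before and (2.5, 6.6) after, so it travelled √(0.2² + 0.6²) ≈ 0.6 units.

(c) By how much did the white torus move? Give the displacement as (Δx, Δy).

(-0.9, -3.1)

The white torus was at about (10.8, 7.3) and moved to about (9.9, 4.2).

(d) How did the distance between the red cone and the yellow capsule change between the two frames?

-3.1

Before: roughly 10.5 units apart; after: 7.4. That's 3.1 units closer together.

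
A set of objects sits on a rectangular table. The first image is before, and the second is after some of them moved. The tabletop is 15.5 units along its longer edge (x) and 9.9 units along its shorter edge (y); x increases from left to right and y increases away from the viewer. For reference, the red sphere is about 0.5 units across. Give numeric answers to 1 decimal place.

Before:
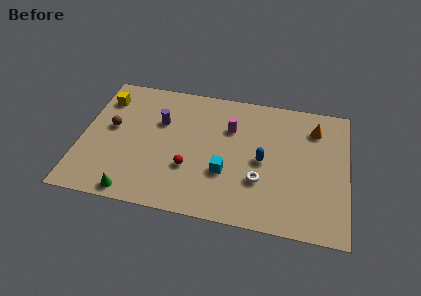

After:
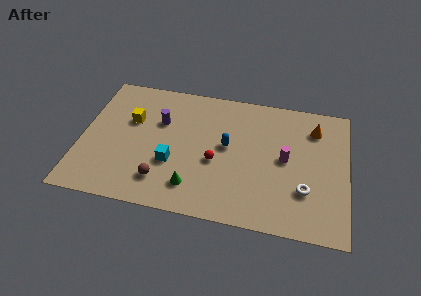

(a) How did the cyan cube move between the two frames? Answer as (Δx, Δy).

(-3.1, 0.1)

From the two frames, the cyan cube sits at roughly (8.5, 3.4) before and (5.4, 3.5) after.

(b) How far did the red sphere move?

1.7

The red sphere moved from about (6.4, 3.3) to (7.9, 4.1), a distance of √(1.5² + 0.8²) ≈ 1.7.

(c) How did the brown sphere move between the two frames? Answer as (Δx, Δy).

(3.2, -3.4)

From the two frames, the brown sphere sits at roughly (1.7, 5.5) before and (4.9, 2.1) after.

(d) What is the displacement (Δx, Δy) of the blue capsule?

(-2.1, 0.7)

The blue capsule started near (10.6, 4.7) and ended near (8.5, 5.4).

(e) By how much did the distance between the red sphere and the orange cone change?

-1.7

The distance was about 8.4 in the first image and 6.7 in the second, so they moved 1.7 units closer together.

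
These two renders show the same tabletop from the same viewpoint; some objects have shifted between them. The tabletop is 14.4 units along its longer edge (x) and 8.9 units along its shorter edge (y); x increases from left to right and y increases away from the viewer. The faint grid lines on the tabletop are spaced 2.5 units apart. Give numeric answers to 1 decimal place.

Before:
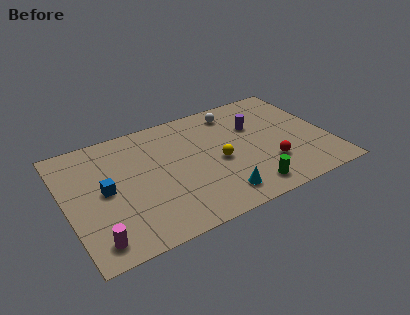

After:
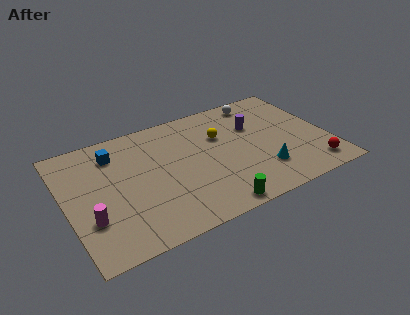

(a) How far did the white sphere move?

1.5

The white sphere moved from about (9.7, 7.5) to (11.2, 7.8), a distance of √(1.5² + 0.3²) ≈ 1.5.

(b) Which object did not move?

the purple cylinder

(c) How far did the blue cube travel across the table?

2.6

From (2.1, 4.5) to (2.9, 7.0), the blue cube covered √(0.8² + 2.5²) ≈ 2.6 units.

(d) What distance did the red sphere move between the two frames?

2.6

From (10.9, 2.6) to (13.2, 1.4), the red sphere covered √(2.3² + 1.2²) ≈ 2.6 units.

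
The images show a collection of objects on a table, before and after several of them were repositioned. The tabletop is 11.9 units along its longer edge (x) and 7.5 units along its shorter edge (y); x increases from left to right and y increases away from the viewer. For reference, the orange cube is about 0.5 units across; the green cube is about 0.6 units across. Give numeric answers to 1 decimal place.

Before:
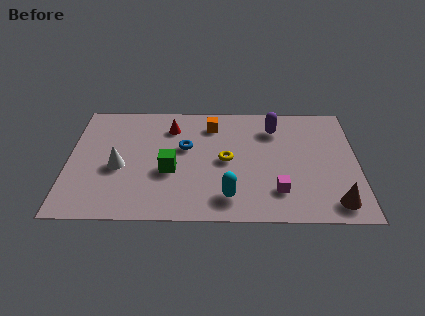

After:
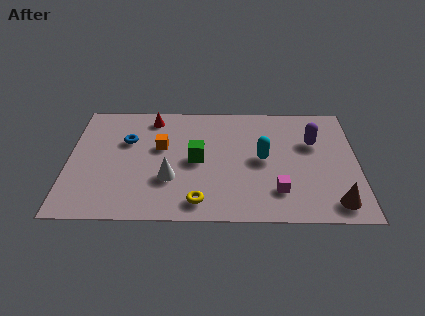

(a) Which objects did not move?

the brown cone and the magenta cube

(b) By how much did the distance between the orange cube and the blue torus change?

-0.4

Before: roughly 1.9 units apart; after: 1.5. That's 0.4 units closer together.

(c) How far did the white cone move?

2.2

The white cone moved from about (2.1, 3.2) to (4.2, 2.5), a distance of √(2.1² + 0.7²) ≈ 2.2.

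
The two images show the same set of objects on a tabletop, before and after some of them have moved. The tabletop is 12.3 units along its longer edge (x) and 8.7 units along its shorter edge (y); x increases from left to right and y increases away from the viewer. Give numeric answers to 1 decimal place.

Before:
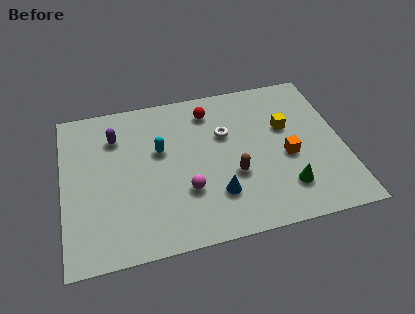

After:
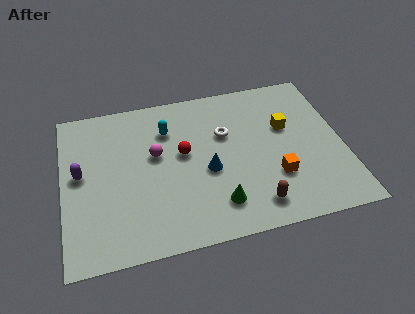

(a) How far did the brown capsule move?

2.0

From (7.4, 3.2) to (8.2, 1.4), the brown capsule covered √(0.8² + 1.8²) ≈ 2.0 units.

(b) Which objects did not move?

the yellow cube and the white torus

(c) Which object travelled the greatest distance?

the green cone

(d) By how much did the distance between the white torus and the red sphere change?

+0.4

Before: roughly 1.6 units apart; after: 2.0. That's 0.4 units further apart.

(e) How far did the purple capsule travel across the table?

2.4

From (2.4, 6.5) to (0.8, 4.7), the purple capsule covered √(1.6² + 1.8²) ≈ 2.4 units.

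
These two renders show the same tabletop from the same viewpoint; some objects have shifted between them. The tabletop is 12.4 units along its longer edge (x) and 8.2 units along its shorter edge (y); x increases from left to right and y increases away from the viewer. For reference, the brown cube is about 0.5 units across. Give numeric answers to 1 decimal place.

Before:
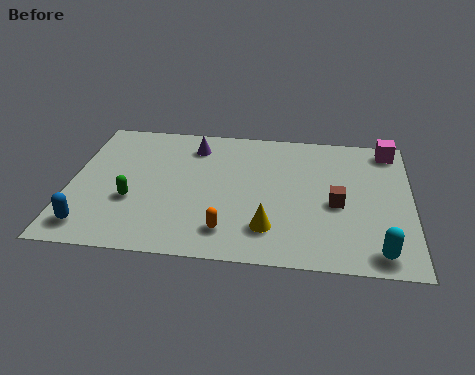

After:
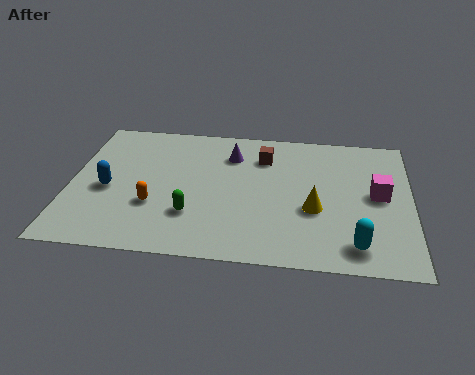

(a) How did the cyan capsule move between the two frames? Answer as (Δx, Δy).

(-0.8, 0.3)

The cyan capsule was at about (11.2, 1.0) and moved to about (10.4, 1.3).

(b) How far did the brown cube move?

3.7

The brown cube moved from about (9.7, 3.6) to (7.0, 6.2), a distance of √(2.7² + 2.6²) ≈ 3.7.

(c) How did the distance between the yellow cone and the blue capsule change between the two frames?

+1.1

They were about 6.4 units apart before and 7.5 after — 1.1 units further apart.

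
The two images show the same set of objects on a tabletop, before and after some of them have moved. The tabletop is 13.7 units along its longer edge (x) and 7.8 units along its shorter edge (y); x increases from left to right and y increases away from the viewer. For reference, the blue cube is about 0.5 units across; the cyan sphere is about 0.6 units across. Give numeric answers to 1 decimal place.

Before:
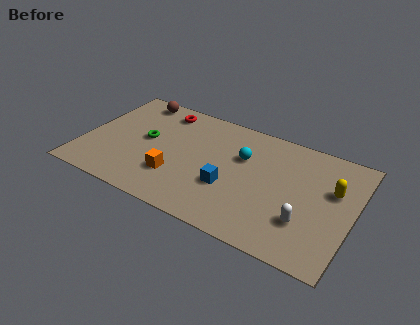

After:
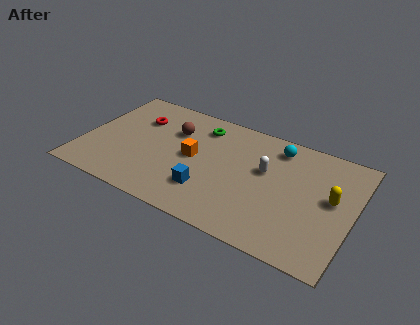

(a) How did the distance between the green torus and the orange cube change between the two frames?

-0.3

They were about 2.6 units apart before and 2.3 after — 0.3 units closer together.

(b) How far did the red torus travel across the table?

1.6

The red torus moved from about (3.6, 6.6) to (2.5, 5.5), a distance of √(1.1² + 1.1²) ≈ 1.6.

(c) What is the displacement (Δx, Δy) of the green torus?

(2.6, 2.1)

The green torus was at about (3.1, 4.2) and moved to about (5.7, 6.3).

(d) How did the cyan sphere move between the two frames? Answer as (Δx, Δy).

(1.6, 1.4)

From the two frames, the cyan sphere sits at roughly (8.0, 5.1) before and (9.6, 6.5) after.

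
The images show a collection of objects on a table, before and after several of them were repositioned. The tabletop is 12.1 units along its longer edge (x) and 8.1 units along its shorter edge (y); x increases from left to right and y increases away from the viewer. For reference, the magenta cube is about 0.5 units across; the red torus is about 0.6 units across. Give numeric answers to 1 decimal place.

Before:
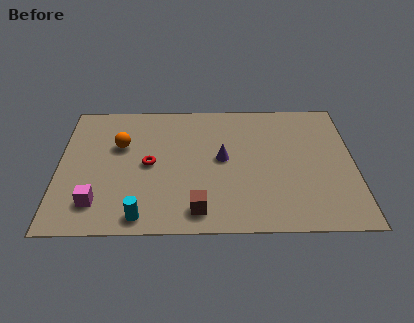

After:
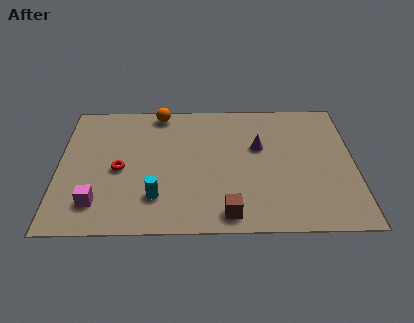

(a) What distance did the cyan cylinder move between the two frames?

1.3

The cyan cylinder moved from about (3.4, 0.9) to (4.0, 2.0), a distance of √(0.6² + 1.1²) ≈ 1.3.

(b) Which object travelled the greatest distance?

the orange sphere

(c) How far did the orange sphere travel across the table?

2.6

The orange sphere moved from about (2.5, 5.2) to (4.1, 7.3), a distance of √(1.6² + 2.1²) ≈ 2.6.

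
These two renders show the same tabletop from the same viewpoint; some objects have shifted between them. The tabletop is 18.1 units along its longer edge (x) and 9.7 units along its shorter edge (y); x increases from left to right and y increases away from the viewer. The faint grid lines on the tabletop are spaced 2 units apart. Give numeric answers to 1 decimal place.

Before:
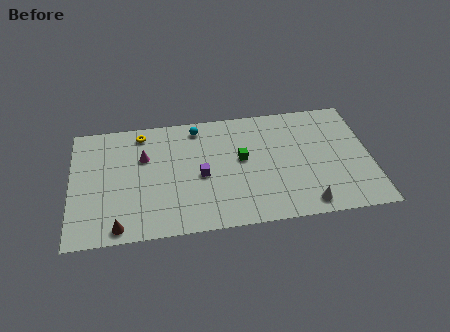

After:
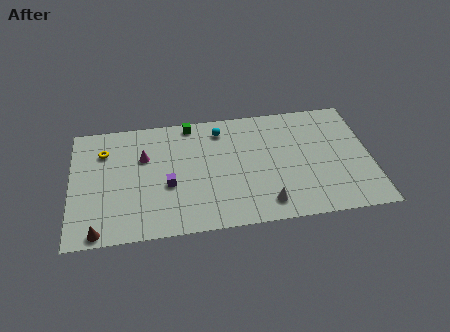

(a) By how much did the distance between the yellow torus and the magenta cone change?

+0.5

Before: roughly 2.0 units apart; after: 2.5. That's 0.5 units further apart.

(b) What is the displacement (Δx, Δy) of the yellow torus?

(-2.3, -1.2)

The yellow torus started near (4.3, 8.4) and ended near (2.0, 7.2).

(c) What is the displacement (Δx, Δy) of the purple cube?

(-2.0, -0.5)

From the two frames, the purple cube sits at roughly (7.8, 4.4) before and (5.8, 3.9) after.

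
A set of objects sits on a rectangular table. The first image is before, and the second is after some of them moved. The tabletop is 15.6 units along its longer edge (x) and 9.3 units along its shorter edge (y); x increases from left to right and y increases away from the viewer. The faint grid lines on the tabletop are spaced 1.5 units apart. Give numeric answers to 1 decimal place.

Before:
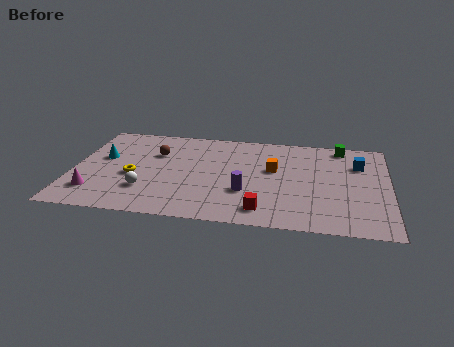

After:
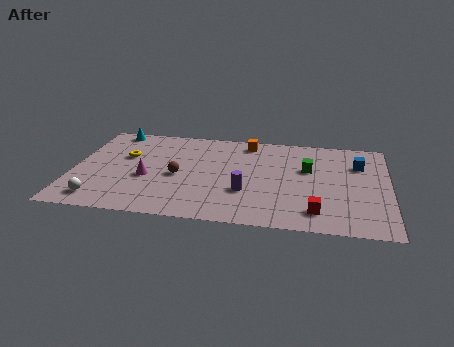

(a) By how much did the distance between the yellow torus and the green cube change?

-2.0

Before: roughly 11.1 units apart; after: 9.1. That's 2.0 units closer together.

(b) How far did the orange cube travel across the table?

3.0

From (9.9, 5.5) to (8.5, 8.1), the orange cube covered √(1.4² + 2.6²) ≈ 3.0 units.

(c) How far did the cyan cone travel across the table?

2.9

The cyan cone moved from about (1.4, 5.5) to (1.7, 8.4), a distance of √(0.3² + 2.9²) ≈ 2.9.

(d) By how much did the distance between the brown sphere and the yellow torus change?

+0.5

The distance was about 2.6 in the first image and 3.1 in the second, so they moved 0.5 units further apart.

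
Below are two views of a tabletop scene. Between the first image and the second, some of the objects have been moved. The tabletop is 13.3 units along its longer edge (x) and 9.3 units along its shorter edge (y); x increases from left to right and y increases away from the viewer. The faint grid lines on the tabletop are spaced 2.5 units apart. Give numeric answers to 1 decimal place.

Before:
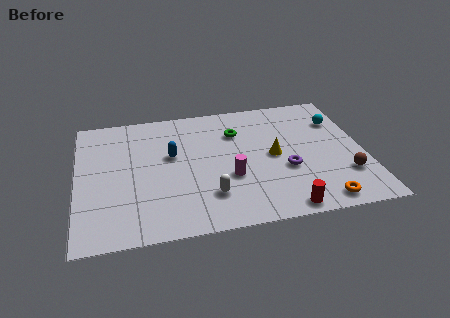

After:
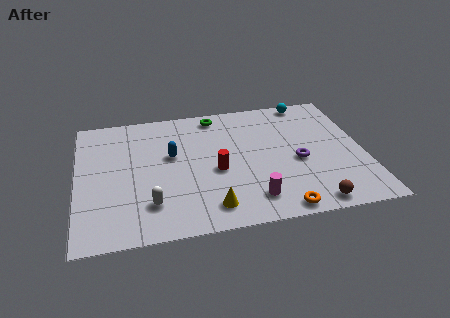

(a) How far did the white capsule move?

2.7

From (6.0, 2.3) to (3.3, 2.2), the white capsule covered √(2.7² + 0.1²) ≈ 2.7 units.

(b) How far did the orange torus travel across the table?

1.9

From (11.0, 1.0) to (9.1, 0.8), the orange torus covered √(1.9² + 0.2²) ≈ 1.9 units.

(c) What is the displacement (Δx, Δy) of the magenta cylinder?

(0.9, -1.7)

From the two frames, the magenta cylinder sits at roughly (7.0, 3.4) before and (7.9, 1.7) after.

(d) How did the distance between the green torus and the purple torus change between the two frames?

+1.7

Before: roughly 3.8 units apart; after: 5.5. That's 1.7 units further apart.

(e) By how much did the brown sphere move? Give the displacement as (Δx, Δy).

(-1.7, -1.7)

From the two frames, the brown sphere sits at roughly (12.3, 2.6) before and (10.6, 0.9) after.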